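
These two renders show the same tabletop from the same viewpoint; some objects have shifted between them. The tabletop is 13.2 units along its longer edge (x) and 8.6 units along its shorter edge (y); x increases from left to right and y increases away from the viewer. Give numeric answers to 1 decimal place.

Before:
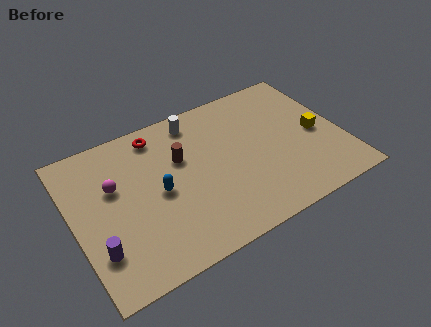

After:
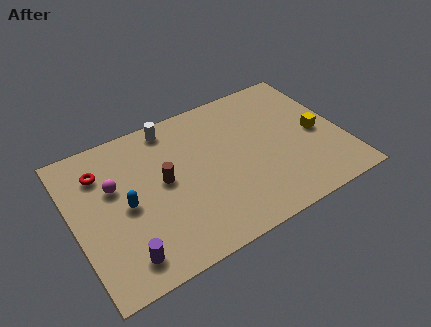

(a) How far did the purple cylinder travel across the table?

1.4

The purple cylinder was near (0.9, 2.3) before and (2.0, 1.4) after, so it travelled √(1.1² + 0.9²) ≈ 1.4 units.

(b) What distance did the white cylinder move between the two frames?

1.2

The white cylinder was near (6.4, 7.4) before and (5.2, 7.6) after, so it travelled √(1.2² + 0.2²) ≈ 1.2 units.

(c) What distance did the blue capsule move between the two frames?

1.6

From (4.1, 4.1) to (2.5, 4.1), the blue capsule covered √(1.6² + 0.0²) ≈ 1.6 units.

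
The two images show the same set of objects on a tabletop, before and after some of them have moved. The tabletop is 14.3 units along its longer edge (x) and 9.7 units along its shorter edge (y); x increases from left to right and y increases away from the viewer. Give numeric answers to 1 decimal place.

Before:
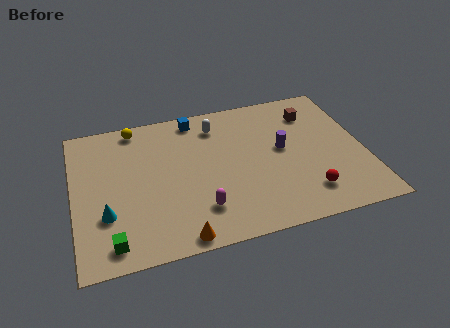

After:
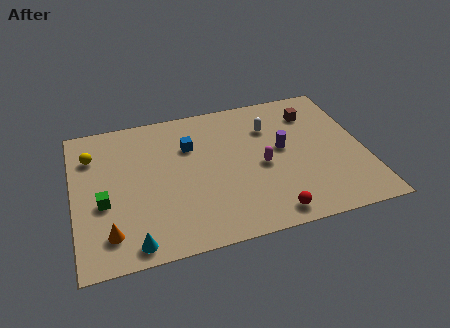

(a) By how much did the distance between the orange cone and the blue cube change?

-1.5

The distance was about 7.9 in the first image and 6.4 in the second, so they moved 1.5 units closer together.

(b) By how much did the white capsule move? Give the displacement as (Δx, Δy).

(2.6, -0.8)

The white capsule was at about (7.2, 7.8) and moved to about (9.8, 7.0).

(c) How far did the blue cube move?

1.9

The blue cube moved from about (6.2, 8.6) to (5.8, 6.7), a distance of √(0.4² + 1.9²) ≈ 1.9.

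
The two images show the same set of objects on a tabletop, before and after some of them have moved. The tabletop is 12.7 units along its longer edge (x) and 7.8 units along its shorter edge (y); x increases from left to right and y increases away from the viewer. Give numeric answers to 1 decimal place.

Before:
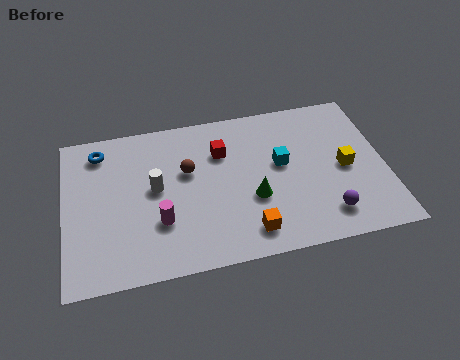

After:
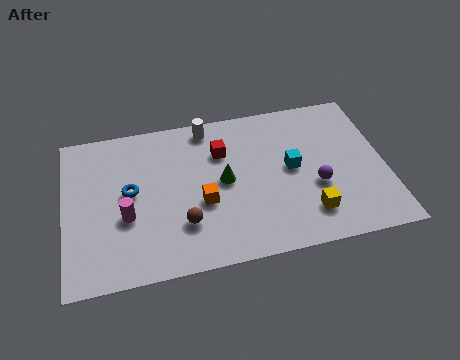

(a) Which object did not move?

the red cube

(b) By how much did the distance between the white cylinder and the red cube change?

-1.5

They were about 3.0 units apart before and 1.5 after — 1.5 units closer together.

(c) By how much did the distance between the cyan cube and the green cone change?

+0.8

The distance was about 1.9 in the first image and 2.7 in the second, so they moved 0.8 units further apart.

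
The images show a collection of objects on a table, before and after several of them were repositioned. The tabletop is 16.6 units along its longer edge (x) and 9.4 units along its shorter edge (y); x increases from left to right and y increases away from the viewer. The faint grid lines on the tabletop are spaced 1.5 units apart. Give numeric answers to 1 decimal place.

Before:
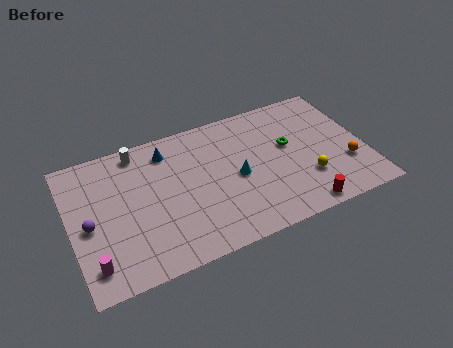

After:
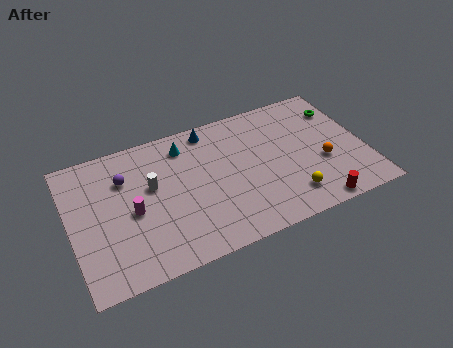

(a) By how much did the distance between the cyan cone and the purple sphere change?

-4.7

They were about 8.3 units apart before and 3.6 after — 4.7 units closer together.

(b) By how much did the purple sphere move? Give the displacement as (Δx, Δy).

(2.2, 2.4)

From the two frames, the purple sphere sits at roughly (1.0, 4.3) before and (3.2, 6.7) after.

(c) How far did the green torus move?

3.6

The green torus was near (12.4, 5.5) before and (15.6, 7.1) after, so it travelled √(3.2² + 1.6²) ≈ 3.6 units.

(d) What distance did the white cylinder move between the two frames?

2.7

From (4.1, 8.3) to (4.6, 5.6), the white cylinder covered √(0.5² + 2.7²) ≈ 2.7 units.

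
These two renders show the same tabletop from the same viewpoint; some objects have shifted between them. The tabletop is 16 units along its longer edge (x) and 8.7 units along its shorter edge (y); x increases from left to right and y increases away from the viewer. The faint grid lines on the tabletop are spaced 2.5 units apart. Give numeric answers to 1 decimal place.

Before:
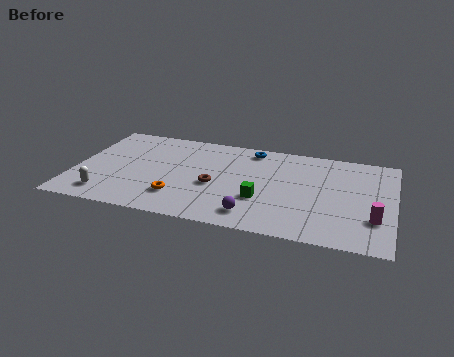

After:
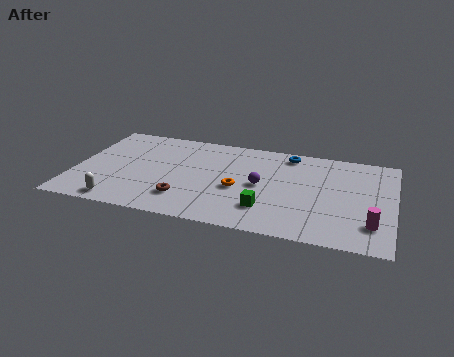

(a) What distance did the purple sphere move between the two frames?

2.8

The purple sphere was near (9.2, 1.5) before and (9.4, 4.3) after, so it travelled √(0.2² + 2.8²) ≈ 2.8 units.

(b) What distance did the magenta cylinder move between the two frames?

0.5

The magenta cylinder moved from about (15.1, 2.6) to (15.0, 2.1), a distance of √(0.1² + 0.5²) ≈ 0.5.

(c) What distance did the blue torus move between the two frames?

1.9

The blue torus moved from about (8.7, 7.6) to (10.6, 7.6), a distance of √(1.9² + 0.0²) ≈ 1.9.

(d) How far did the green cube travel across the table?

0.9

The green cube was near (9.5, 3.0) before and (9.8, 2.2) after, so it travelled √(0.3² + 0.8²) ≈ 0.9 units.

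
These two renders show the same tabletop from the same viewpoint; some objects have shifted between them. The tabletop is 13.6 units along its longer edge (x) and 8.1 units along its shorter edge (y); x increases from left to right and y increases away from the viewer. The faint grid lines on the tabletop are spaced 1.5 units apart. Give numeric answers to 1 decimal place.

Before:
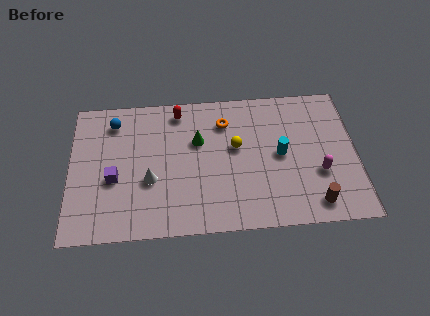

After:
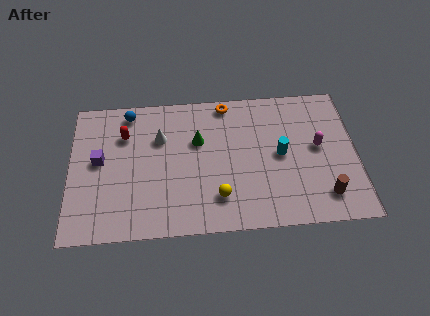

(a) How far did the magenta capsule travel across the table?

1.5

The magenta capsule moved from about (11.8, 2.9) to (11.8, 4.4), a distance of √(0.0² + 1.5²) ≈ 1.5.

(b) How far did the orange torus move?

1.1

From (7.4, 6.2) to (7.5, 7.3), the orange torus covered √(0.1² + 1.1²) ≈ 1.1 units.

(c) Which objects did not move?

the cyan cylinder and the green cone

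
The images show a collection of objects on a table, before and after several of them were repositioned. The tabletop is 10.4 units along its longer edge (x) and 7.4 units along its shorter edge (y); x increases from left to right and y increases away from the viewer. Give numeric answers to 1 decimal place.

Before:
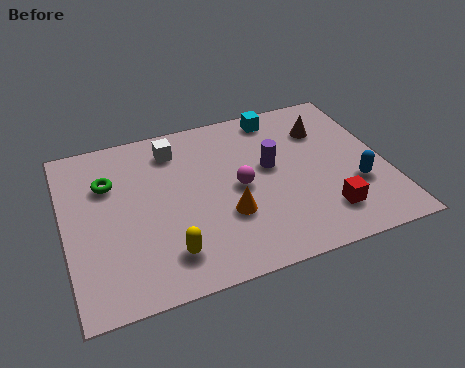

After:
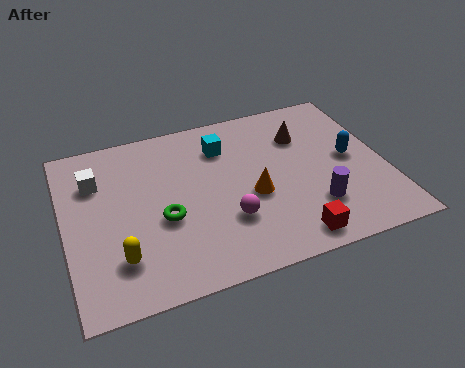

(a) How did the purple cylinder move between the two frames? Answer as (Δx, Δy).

(1.2, -2.2)

The purple cylinder was at about (6.7, 4.2) and moved to about (7.9, 2.0).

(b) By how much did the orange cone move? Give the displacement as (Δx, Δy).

(0.9, 0.6)

From the two frames, the orange cone sits at roughly (5.1, 2.5) before and (6.0, 3.1) after.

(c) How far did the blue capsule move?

1.3

The blue capsule was near (9.3, 2.5) before and (9.3, 3.8) after, so it travelled √(0.0² + 1.3²) ≈ 1.3 units.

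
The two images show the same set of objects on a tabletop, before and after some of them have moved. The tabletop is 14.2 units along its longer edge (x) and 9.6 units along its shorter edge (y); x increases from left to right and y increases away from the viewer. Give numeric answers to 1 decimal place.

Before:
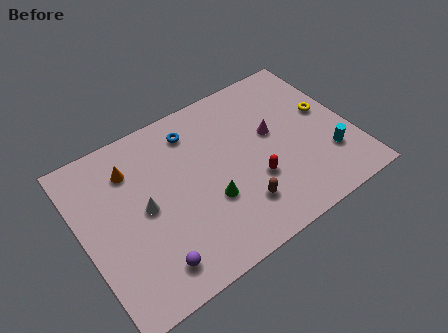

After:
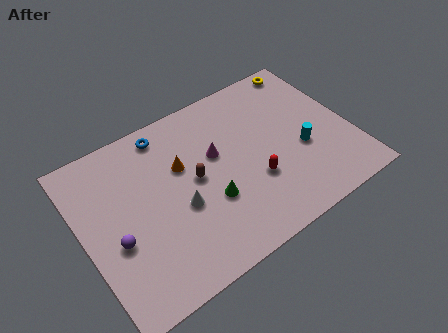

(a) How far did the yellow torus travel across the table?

3.3

From (13.1, 5.4) to (12.8, 8.7), the yellow torus covered √(0.3² + 3.3²) ≈ 3.3 units.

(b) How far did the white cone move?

1.9

From (3.2, 4.8) to (4.9, 3.9), the white cone covered √(1.7² + 0.9²) ≈ 1.9 units.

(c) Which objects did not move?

the red capsule and the green cone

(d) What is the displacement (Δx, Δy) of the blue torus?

(-1.4, 0.6)

From the two frames, the blue torus sits at roughly (6.3, 7.8) before and (4.9, 8.4) after.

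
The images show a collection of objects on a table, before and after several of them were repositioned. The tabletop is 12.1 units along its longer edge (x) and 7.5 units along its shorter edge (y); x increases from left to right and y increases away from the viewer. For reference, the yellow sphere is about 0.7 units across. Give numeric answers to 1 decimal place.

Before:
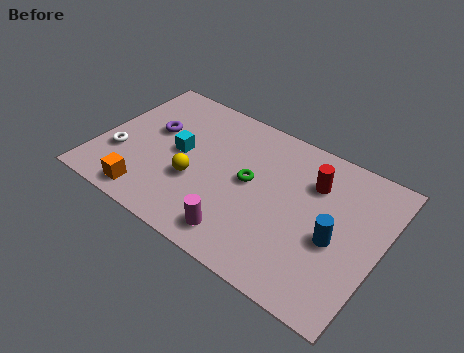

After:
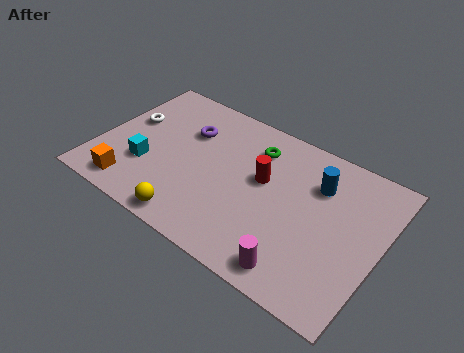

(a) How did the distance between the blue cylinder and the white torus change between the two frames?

-1.1

Before: roughly 9.3 units apart; after: 8.2. That's 1.1 units closer together.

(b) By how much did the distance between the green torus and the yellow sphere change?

+2.8

The distance was about 2.5 in the first image and 5.3 in the second, so they moved 2.8 units further apart.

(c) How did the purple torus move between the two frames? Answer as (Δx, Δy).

(1.4, 0.7)

The purple torus was at about (2.1, 4.5) and moved to about (3.5, 5.2).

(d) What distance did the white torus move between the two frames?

2.0

From (1.0, 2.5) to (1.0, 4.5), the white torus covered √(0.0² + 2.0²) ≈ 2.0 units.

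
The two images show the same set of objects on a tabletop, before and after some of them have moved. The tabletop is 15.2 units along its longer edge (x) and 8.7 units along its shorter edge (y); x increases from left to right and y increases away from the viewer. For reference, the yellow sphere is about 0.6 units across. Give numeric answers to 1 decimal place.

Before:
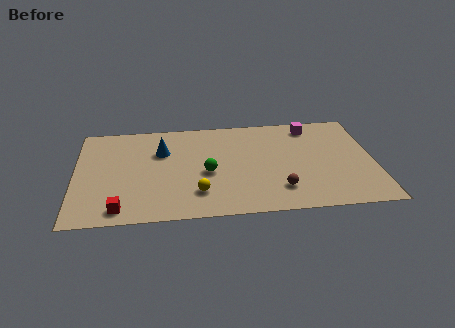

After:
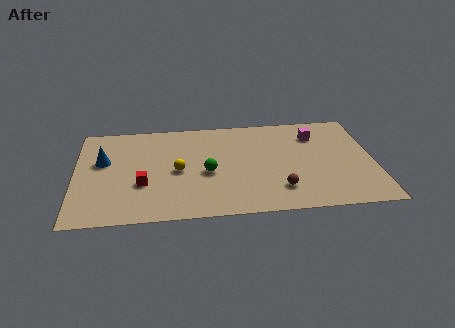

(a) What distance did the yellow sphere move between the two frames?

2.2

The yellow sphere moved from about (6.2, 2.1) to (5.2, 4.1), a distance of √(1.0² + 2.0²) ≈ 2.2.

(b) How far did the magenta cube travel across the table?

0.8

The magenta cube was near (12.1, 7.4) before and (12.3, 6.6) after, so it travelled √(0.2² + 0.8²) ≈ 0.8 units.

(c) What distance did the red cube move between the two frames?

2.3

The red cube was near (2.3, 1.1) before and (3.4, 3.1) after, so it travelled √(1.1² + 2.0²) ≈ 2.3 units.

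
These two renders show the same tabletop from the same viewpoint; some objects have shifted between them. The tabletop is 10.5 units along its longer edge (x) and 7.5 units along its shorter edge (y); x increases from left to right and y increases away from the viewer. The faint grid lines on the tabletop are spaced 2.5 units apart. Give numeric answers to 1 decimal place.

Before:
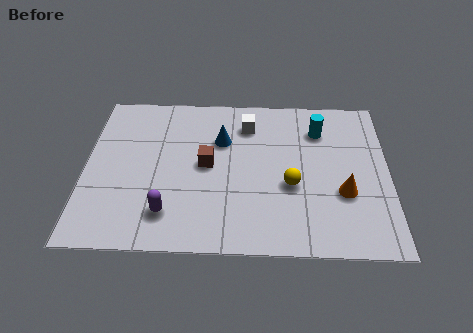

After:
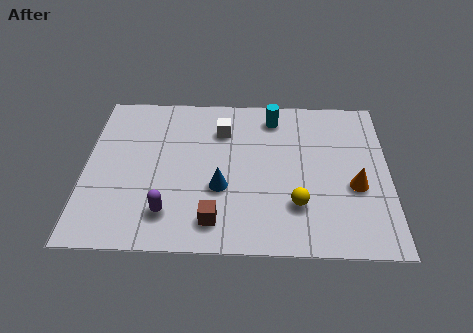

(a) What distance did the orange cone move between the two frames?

0.5

The orange cone was near (8.9, 2.7) before and (9.3, 3.0) after, so it travelled √(0.4² + 0.3²) ≈ 0.5 units.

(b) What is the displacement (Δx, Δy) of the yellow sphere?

(0.2, -0.9)

The yellow sphere started near (7.1, 3.0) and ended near (7.3, 2.1).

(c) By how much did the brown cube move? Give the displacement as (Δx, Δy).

(0.3, -2.6)

From the two frames, the brown cube sits at roughly (4.2, 3.9) before and (4.5, 1.3) after.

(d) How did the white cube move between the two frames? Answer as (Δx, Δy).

(-0.9, -0.3)

The white cube started near (5.6, 5.9) and ended near (4.7, 5.6).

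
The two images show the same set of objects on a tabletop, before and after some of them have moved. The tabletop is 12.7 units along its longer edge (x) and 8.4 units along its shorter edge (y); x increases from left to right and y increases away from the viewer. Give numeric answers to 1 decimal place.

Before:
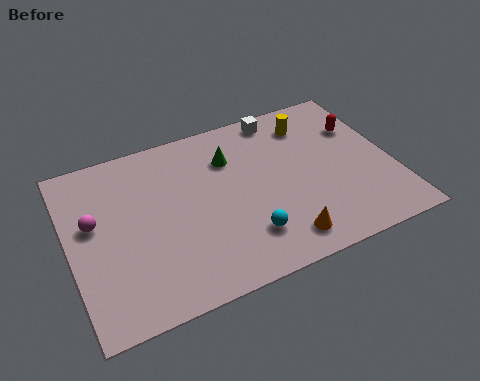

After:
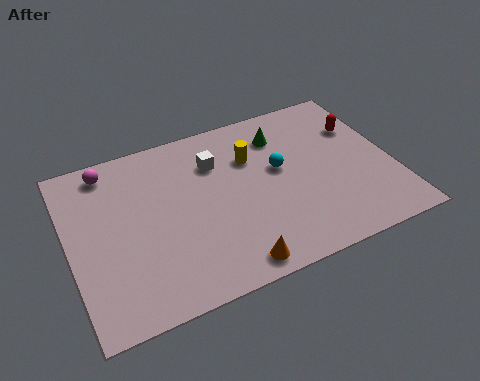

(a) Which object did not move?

the red capsule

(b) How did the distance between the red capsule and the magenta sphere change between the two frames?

-0.7

Before: roughly 10.7 units apart; after: 10.0. That's 0.7 units closer together.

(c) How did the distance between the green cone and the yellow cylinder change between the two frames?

-1.9

The distance was about 3.4 in the first image and 1.5 in the second, so they moved 1.9 units closer together.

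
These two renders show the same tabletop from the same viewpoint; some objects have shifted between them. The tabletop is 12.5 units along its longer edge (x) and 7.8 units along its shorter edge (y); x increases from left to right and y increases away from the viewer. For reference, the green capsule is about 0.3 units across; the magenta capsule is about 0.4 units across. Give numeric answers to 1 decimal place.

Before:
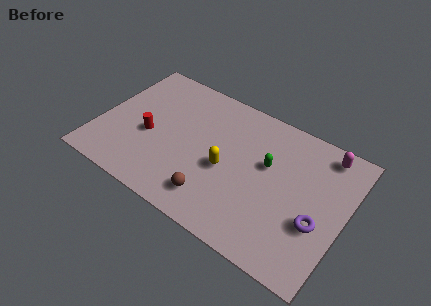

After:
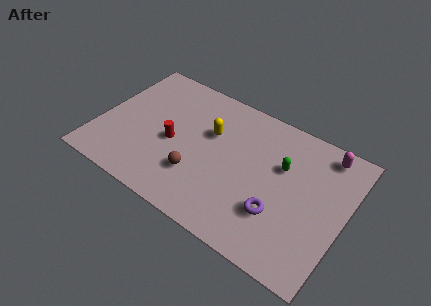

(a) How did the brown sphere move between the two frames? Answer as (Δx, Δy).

(-1.0, 0.8)

From the two frames, the brown sphere sits at roughly (6.3, 1.5) before and (5.3, 2.3) after.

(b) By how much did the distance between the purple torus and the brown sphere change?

-1.1

They were about 5.2 units apart before and 4.1 after — 1.1 units closer together.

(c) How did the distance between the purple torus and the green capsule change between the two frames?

-0.7

Before: roughly 3.3 units apart; after: 2.6. That's 0.7 units closer together.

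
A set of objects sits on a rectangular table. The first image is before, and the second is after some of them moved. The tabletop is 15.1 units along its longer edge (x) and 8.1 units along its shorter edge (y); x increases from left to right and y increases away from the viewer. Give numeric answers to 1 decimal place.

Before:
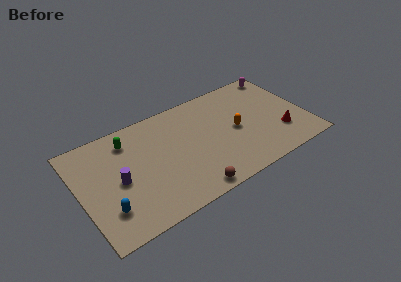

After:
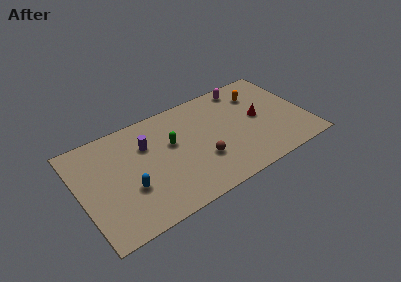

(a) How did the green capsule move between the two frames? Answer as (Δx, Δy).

(2.7, -1.6)

From the two frames, the green capsule sits at roughly (3.5, 6.5) before and (6.2, 4.9) after.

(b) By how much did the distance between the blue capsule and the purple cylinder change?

+1.1

The distance was about 2.0 in the first image and 3.1 in the second, so they moved 1.1 units further apart.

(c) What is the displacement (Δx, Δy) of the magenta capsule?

(-2.6, -0.1)

The magenta capsule was at about (14.1, 7.2) and moved to about (11.5, 7.1).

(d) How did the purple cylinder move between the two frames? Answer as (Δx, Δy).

(2.1, 1.8)

The purple cylinder started near (2.5, 3.8) and ended near (4.6, 5.6).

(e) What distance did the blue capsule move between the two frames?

1.8

The blue capsule was near (1.5, 2.1) before and (3.1, 2.9) after, so it travelled √(1.6² + 0.8²) ≈ 1.8 units.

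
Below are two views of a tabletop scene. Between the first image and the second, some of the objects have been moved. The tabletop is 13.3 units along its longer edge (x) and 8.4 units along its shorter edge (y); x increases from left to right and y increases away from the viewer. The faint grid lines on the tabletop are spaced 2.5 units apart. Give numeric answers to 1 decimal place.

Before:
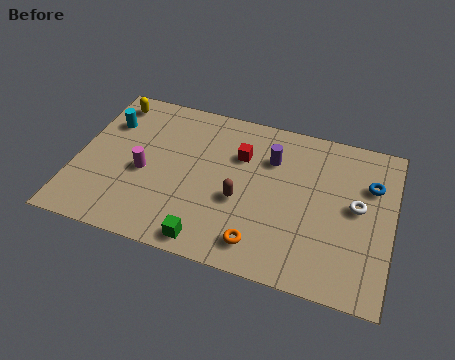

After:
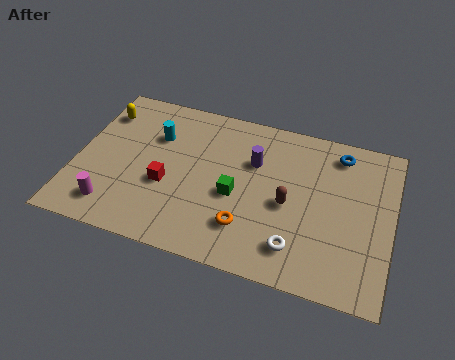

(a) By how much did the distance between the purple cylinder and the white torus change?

+0.4

Before: roughly 4.0 units apart; after: 4.4. That's 0.4 units further apart.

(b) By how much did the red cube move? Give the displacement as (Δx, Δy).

(-2.9, -2.5)

The red cube started near (6.8, 5.8) and ended near (3.9, 3.3).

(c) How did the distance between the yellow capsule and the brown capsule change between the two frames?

+1.6

They were about 7.0 units apart before and 8.6 after — 1.6 units further apart.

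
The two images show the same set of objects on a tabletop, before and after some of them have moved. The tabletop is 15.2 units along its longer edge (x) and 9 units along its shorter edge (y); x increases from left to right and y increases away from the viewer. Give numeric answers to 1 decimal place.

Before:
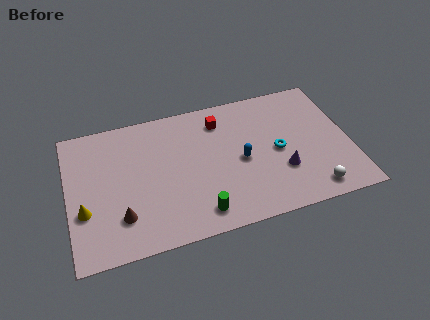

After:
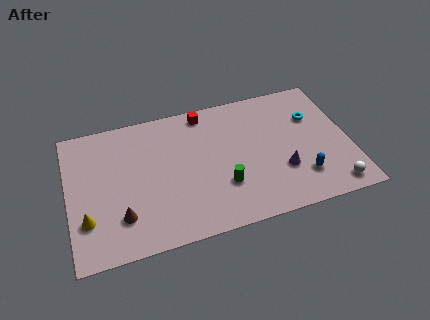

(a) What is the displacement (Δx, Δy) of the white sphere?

(1.1, -0.1)

From the two frames, the white sphere sits at roughly (12.9, 1.2) before and (14.0, 1.1) after.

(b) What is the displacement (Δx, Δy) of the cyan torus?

(2.1, 1.8)

From the two frames, the cyan torus sits at roughly (11.3, 4.3) before and (13.4, 6.1) after.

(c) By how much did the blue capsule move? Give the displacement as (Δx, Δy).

(3.1, -2.0)

From the two frames, the blue capsule sits at roughly (9.3, 4.2) before and (12.4, 2.2) after.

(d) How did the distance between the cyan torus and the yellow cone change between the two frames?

+2.4

Before: roughly 10.6 units apart; after: 13.0. That's 2.4 units further apart.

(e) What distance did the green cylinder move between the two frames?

2.0

The green cylinder moved from about (6.8, 1.4) to (8.2, 2.8), a distance of √(1.4² + 1.4²) ≈ 2.0.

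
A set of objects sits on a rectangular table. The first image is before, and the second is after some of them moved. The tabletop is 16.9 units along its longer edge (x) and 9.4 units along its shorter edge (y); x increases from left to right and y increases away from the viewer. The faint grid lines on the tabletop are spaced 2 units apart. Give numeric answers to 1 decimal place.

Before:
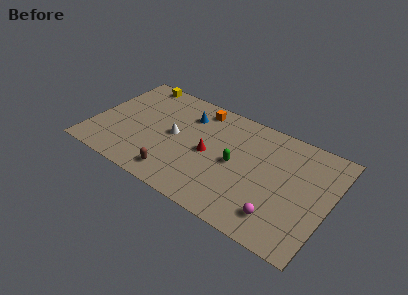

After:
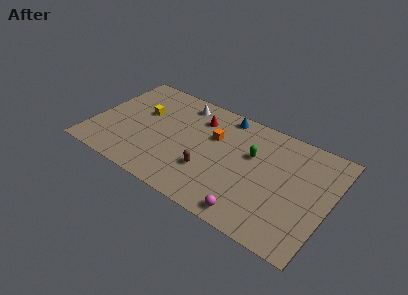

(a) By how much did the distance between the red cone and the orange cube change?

-2.1

They were about 3.8 units apart before and 1.7 after — 2.1 units closer together.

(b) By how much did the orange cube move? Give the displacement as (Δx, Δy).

(1.4, -2.0)

The orange cube started near (7.1, 8.1) and ended near (8.5, 6.1).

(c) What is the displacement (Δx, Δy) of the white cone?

(0.0, 3.2)

From the two frames, the white cone sits at roughly (5.8, 4.8) before and (5.8, 8.0) after.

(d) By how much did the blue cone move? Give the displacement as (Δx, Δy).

(2.5, 1.3)

From the two frames, the blue cone sits at roughly (6.4, 7.1) before and (8.9, 8.4) after.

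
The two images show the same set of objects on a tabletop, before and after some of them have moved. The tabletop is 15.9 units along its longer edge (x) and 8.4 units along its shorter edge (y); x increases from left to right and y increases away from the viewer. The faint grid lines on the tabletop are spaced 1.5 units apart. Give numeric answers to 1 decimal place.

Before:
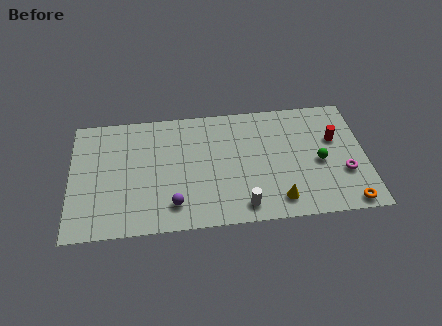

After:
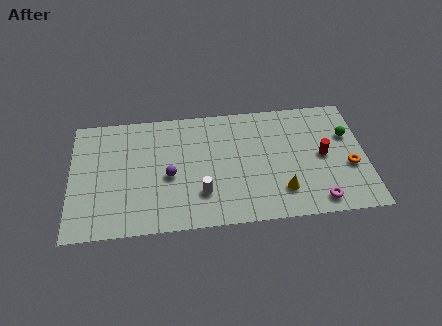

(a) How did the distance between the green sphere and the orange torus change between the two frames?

-1.1

They were about 3.3 units apart before and 2.2 after — 1.1 units closer together.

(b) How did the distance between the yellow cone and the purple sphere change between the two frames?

+0.6

Before: roughly 5.6 units apart; after: 6.2. That's 0.6 units further apart.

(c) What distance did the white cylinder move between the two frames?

2.5

From (9.2, 1.2) to (7.0, 2.3), the white cylinder covered √(2.2² + 1.1²) ≈ 2.5 units.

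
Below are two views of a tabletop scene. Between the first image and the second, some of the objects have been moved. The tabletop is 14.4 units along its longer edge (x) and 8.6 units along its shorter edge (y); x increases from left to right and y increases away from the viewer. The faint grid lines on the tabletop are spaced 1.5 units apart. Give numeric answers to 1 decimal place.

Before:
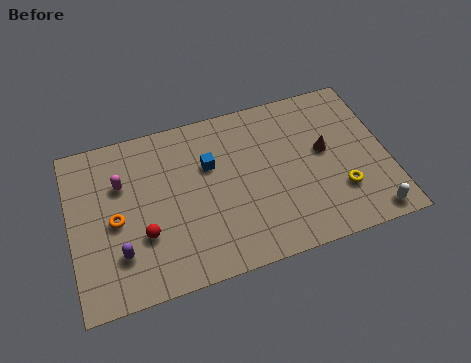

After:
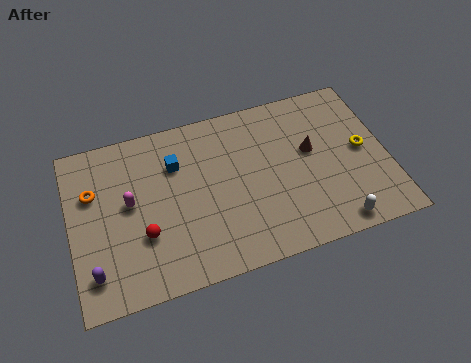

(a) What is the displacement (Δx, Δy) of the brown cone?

(-0.6, 0.2)

The brown cone started near (11.6, 4.8) and ended near (11.0, 5.0).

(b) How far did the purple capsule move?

1.3

The purple capsule moved from about (2.1, 2.3) to (0.9, 1.7), a distance of √(1.2² + 0.6²) ≈ 1.3.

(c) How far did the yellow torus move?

2.2

The yellow torus was near (12.1, 2.5) before and (13.3, 4.4) after, so it travelled √(1.2² + 1.9²) ≈ 2.2 units.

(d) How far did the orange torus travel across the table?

1.9

The orange torus moved from about (2.0, 4.0) to (1.1, 5.7), a distance of √(0.9² + 1.7²) ≈ 1.9.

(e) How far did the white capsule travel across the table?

1.6

The white capsule moved from about (13.3, 0.9) to (11.7, 0.9), a distance of √(1.6² + 0.0²) ≈ 1.6.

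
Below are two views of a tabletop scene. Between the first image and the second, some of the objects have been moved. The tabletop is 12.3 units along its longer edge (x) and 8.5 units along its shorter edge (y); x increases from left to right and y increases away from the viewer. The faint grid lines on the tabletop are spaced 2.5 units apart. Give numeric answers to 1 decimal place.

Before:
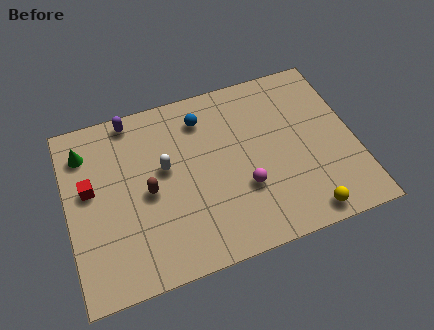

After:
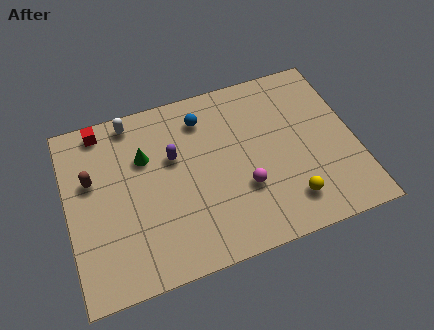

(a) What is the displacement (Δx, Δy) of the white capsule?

(-1.2, 2.7)

The white capsule was at about (4.2, 4.9) and moved to about (3.0, 7.6).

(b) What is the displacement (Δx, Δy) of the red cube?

(0.7, 2.7)

From the two frames, the red cube sits at roughly (1.0, 4.9) before and (1.7, 7.6) after.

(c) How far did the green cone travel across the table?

2.7

From (0.9, 6.7) to (3.4, 5.7), the green cone covered √(2.5² + 1.0²) ≈ 2.7 units.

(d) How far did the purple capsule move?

2.9

From (3.0, 7.7) to (4.6, 5.3), the purple capsule covered √(1.6² + 2.4²) ≈ 2.9 units.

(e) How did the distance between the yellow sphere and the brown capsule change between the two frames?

+1.8

Before: roughly 7.1 units apart; after: 8.9. That's 1.8 units further apart.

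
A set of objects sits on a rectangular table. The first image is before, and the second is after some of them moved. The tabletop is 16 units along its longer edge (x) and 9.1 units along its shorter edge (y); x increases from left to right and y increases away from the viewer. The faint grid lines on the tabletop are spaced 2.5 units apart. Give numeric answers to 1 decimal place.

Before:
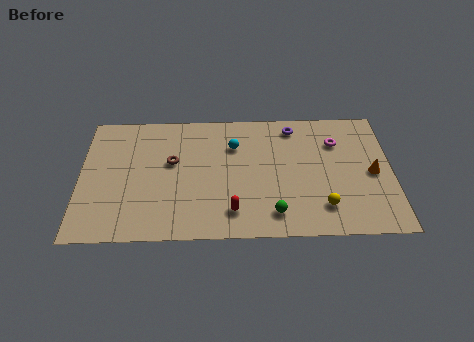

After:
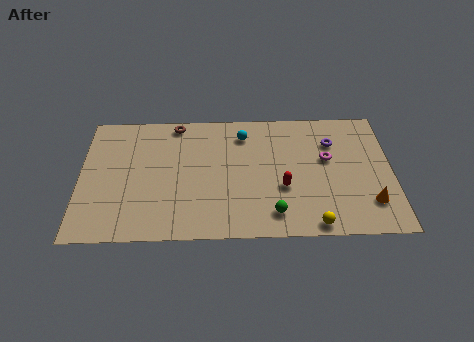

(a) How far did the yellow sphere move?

1.3

From (12.4, 2.0) to (11.9, 0.8), the yellow sphere covered √(0.5² + 1.2²) ≈ 1.3 units.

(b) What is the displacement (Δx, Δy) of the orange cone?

(-0.2, -2.1)

The orange cone started near (15.0, 4.3) and ended near (14.8, 2.2).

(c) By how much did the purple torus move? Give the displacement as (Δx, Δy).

(2.0, -1.2)

The purple torus started near (11.0, 7.8) and ended near (13.0, 6.6).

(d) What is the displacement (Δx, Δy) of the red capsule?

(2.6, 1.6)

The red capsule was at about (7.8, 1.8) and moved to about (10.4, 3.4).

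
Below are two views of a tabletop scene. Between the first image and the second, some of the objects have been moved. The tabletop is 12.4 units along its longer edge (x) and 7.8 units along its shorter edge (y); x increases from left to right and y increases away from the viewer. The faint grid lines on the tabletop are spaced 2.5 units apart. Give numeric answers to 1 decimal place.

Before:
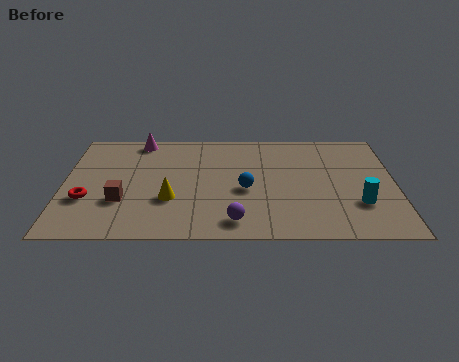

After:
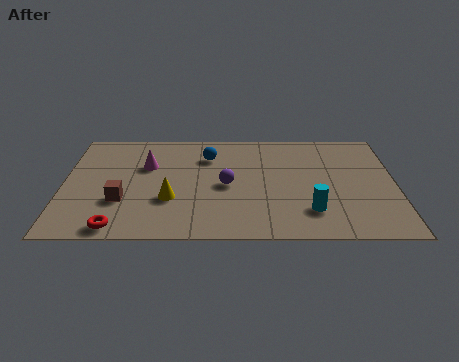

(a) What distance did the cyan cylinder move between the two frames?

1.9

The cyan cylinder moved from about (11.0, 2.4) to (9.2, 1.9), a distance of √(1.8² + 0.5²) ≈ 1.9.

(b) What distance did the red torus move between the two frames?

2.2

The red torus was near (0.9, 2.7) before and (2.1, 0.8) after, so it travelled √(1.2² + 1.9²) ≈ 2.2 units.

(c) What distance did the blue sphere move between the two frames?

2.8

The blue sphere was near (6.8, 3.4) before and (5.4, 5.8) after, so it travelled √(1.4² + 2.4²) ≈ 2.8 units.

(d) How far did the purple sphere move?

2.5

From (6.4, 1.2) to (6.1, 3.7), the purple sphere covered √(0.3² + 2.5²) ≈ 2.5 units.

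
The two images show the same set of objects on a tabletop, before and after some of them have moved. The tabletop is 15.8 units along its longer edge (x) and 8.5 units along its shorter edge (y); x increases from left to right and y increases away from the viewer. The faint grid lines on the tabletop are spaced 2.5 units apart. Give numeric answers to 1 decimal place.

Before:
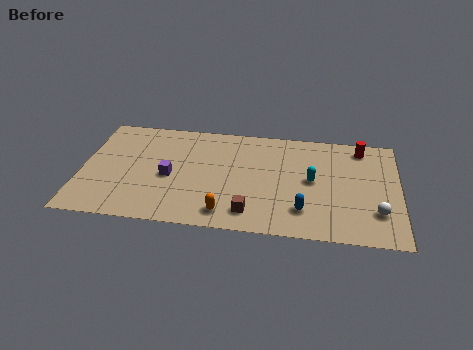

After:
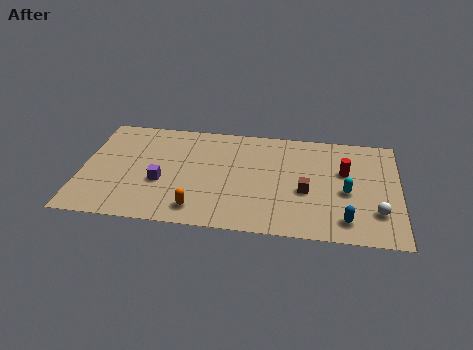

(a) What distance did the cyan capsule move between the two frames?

1.8

The cyan capsule was near (11.5, 4.4) before and (13.2, 3.7) after, so it travelled √(1.7² + 0.7²) ≈ 1.8 units.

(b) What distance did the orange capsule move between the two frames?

1.4

From (7.3, 1.3) to (5.9, 1.4), the orange capsule covered √(1.4² + 0.1²) ≈ 1.4 units.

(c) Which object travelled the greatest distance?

the brown cube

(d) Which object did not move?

the white sphere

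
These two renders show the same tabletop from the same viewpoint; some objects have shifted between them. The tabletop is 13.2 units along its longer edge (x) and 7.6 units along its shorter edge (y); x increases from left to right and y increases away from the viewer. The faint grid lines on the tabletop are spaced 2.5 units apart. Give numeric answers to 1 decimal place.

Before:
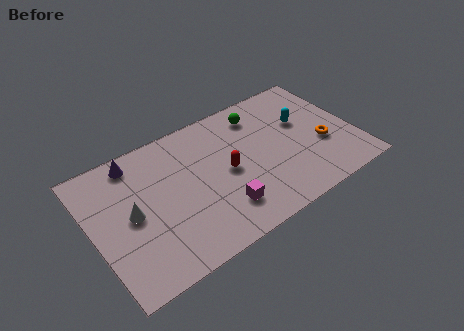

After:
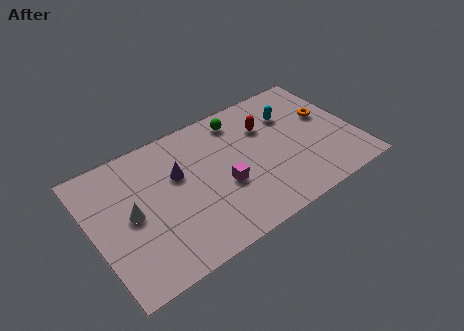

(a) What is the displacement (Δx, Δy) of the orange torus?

(0.5, 1.6)

From the two frames, the orange torus sits at roughly (11.5, 2.9) before and (12.0, 4.5) after.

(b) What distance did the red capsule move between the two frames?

2.8

The red capsule moved from about (6.7, 3.7) to (9.0, 5.3), a distance of √(2.3² + 1.6²) ≈ 2.8.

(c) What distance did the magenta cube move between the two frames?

1.2

The magenta cube moved from about (6.1, 1.8) to (6.4, 3.0), a distance of √(0.3² + 1.2²) ≈ 1.2.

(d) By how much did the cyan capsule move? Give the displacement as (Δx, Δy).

(-0.5, 0.7)

The cyan capsule was at about (10.8, 4.7) and moved to about (10.3, 5.4).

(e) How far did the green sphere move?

1.0

From (8.8, 6.2) to (7.8, 6.4), the green sphere covered √(1.0² + 0.2²) ≈ 1.0 units.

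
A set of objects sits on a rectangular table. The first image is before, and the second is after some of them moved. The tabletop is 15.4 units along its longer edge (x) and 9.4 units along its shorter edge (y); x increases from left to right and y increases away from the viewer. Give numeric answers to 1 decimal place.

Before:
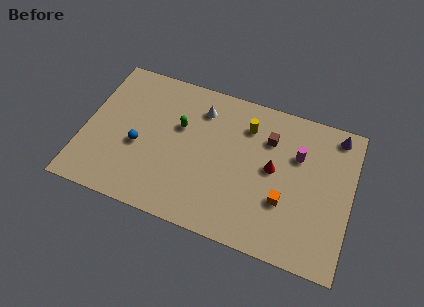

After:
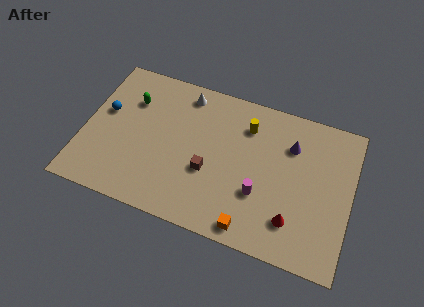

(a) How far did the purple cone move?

2.9

The purple cone moved from about (14.3, 8.3) to (11.8, 6.8), a distance of √(2.5² + 1.5²) ≈ 2.9.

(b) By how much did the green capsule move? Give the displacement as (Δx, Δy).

(-2.9, 0.8)

From the two frames, the green capsule sits at roughly (5.4, 5.9) before and (2.5, 6.7) after.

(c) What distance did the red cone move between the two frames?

3.1

From (10.9, 5.0) to (12.3, 2.2), the red cone covered √(1.4² + 2.8²) ≈ 3.1 units.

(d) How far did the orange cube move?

2.8

The orange cube moved from about (11.7, 3.2) to (10.0, 1.0), a distance of √(1.7² + 2.2²) ≈ 2.8.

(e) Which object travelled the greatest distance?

the brown cube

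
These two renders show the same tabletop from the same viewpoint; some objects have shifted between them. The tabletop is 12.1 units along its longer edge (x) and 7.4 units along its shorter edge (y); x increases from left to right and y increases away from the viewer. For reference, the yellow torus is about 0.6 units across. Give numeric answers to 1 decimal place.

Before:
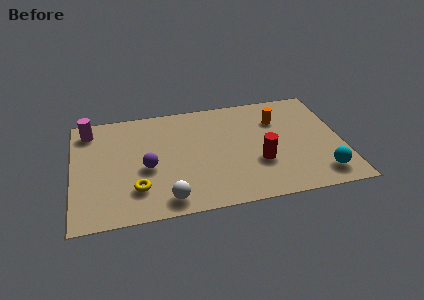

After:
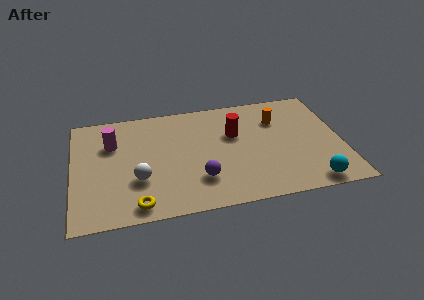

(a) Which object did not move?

the orange cylinder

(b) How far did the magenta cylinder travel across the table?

1.5

The magenta cylinder moved from about (0.8, 6.2) to (1.8, 5.1), a distance of √(1.0² + 1.1²) ≈ 1.5.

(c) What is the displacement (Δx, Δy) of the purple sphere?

(2.3, -1.2)

The purple sphere started near (3.3, 3.2) and ended near (5.6, 2.0).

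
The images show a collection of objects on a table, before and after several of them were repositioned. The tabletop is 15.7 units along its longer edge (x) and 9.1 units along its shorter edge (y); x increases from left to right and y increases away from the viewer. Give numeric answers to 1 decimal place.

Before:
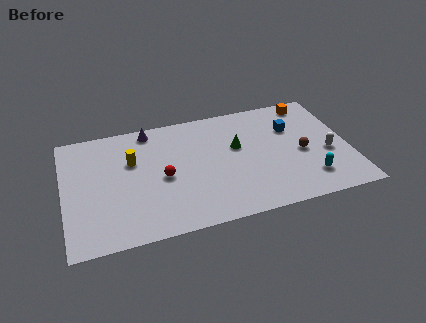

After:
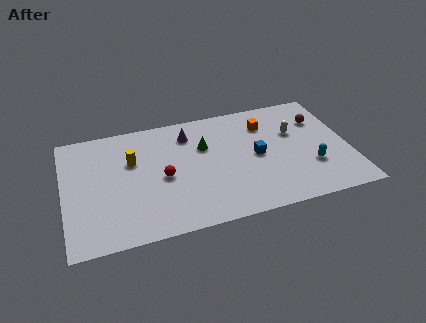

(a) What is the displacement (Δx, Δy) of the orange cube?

(-2.6, -1.1)

The orange cube started near (13.9, 8.0) and ended near (11.3, 6.9).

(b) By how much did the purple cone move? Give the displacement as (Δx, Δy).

(2.1, -0.9)

The purple cone was at about (4.9, 8.1) and moved to about (7.0, 7.2).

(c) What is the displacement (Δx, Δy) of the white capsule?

(-1.7, 2.1)

The white capsule started near (14.5, 3.7) and ended near (12.8, 5.8).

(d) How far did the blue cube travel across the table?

2.7

From (12.7, 6.2) to (10.6, 4.5), the blue cube covered √(2.1² + 1.7²) ≈ 2.7 units.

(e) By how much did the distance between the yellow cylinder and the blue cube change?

-2.0

They were about 8.9 units apart before and 6.9 after — 2.0 units closer together.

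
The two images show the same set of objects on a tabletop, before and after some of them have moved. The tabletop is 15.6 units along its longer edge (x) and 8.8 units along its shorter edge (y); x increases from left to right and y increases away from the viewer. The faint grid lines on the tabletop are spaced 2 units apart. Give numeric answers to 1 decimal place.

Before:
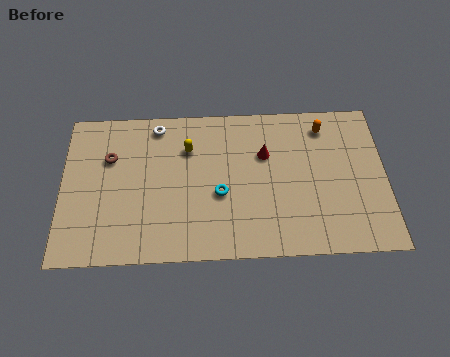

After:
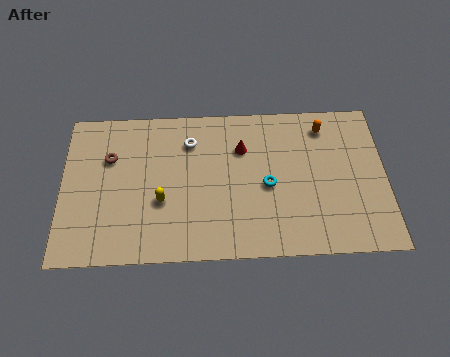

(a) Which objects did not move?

the orange capsule and the brown torus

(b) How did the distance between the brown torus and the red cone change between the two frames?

-1.1

Before: roughly 7.5 units apart; after: 6.4. That's 1.1 units closer together.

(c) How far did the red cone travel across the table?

1.2

From (9.8, 5.8) to (8.7, 6.2), the red cone covered √(1.1² + 0.4²) ≈ 1.2 units.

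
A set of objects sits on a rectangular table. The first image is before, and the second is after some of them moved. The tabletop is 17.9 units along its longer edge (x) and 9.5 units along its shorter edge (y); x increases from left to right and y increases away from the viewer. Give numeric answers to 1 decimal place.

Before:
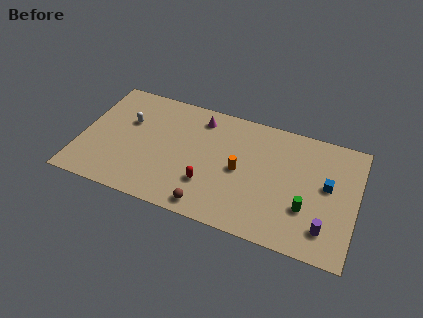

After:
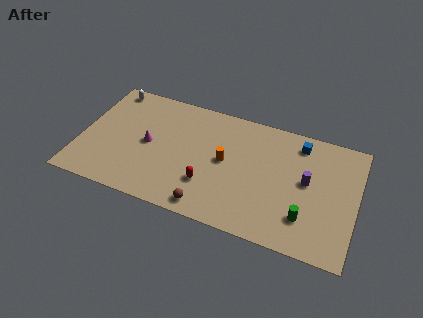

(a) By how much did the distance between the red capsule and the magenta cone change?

-0.7

The distance was about 5.2 in the first image and 4.5 in the second, so they moved 0.7 units closer together.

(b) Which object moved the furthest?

the magenta cone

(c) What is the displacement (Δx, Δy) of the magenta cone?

(-3.1, -3.2)

The magenta cone was at about (7.5, 7.9) and moved to about (4.4, 4.7).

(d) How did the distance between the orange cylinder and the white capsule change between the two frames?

+1.1

They were about 7.6 units apart before and 8.7 after — 1.1 units further apart.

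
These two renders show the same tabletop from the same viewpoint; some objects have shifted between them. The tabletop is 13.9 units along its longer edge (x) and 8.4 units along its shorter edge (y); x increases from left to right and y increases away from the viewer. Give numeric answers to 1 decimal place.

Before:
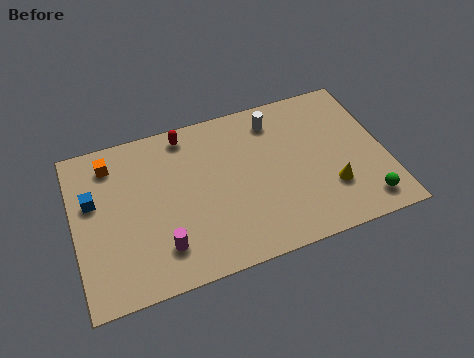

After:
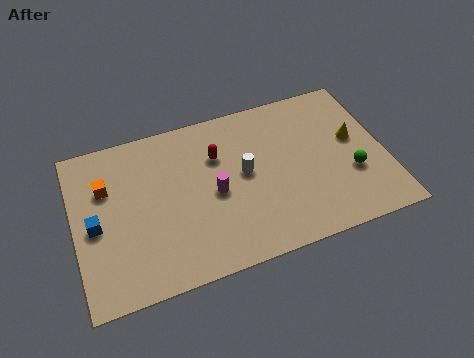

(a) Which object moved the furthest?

the magenta cylinder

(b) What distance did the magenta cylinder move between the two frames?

3.2

From (3.7, 1.9) to (6.2, 3.9), the magenta cylinder covered √(2.5² + 2.0²) ≈ 3.2 units.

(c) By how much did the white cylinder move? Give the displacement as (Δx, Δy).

(-1.6, -2.4)

The white cylinder started near (9.2, 6.9) and ended near (7.6, 4.5).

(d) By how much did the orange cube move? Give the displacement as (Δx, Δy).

(-0.3, -1.2)

The orange cube was at about (1.8, 6.9) and moved to about (1.5, 5.7).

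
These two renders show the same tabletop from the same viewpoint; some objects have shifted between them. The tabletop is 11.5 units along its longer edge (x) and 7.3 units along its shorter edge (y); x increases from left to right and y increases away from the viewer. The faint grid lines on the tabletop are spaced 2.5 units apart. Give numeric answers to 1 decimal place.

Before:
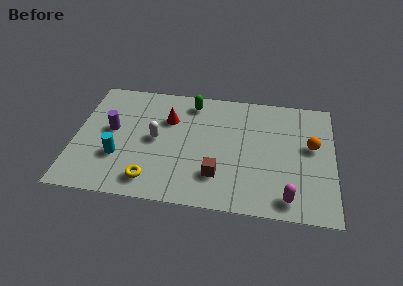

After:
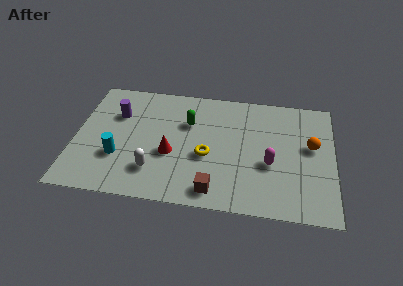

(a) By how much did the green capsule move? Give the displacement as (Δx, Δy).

(-0.1, -1.3)

The green capsule started near (5.1, 6.2) and ended near (5.0, 4.9).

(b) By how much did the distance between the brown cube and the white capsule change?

-0.5

They were about 3.3 units apart before and 2.8 after — 0.5 units closer together.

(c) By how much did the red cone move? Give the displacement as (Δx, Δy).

(0.2, -2.1)

From the two frames, the red cone sits at roughly (4.1, 5.0) before and (4.3, 2.9) after.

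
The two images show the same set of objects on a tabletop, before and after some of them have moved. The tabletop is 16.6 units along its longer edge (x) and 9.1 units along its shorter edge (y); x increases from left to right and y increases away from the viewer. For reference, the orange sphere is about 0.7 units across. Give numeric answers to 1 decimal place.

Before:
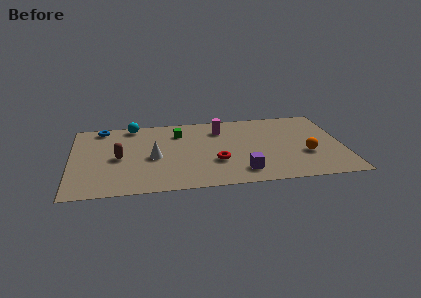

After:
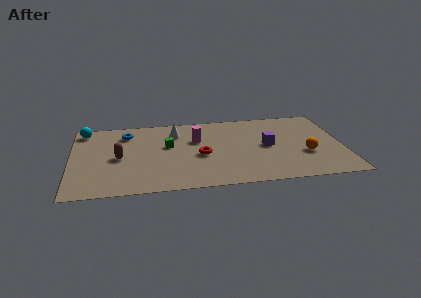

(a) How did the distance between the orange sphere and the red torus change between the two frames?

+0.9

They were about 5.5 units apart before and 6.4 after — 0.9 units further apart.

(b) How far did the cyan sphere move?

3.0

From (3.8, 8.2) to (0.8, 7.9), the cyan sphere covered √(3.0² + 0.3²) ≈ 3.0 units.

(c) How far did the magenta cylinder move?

1.9

The magenta cylinder moved from about (9.2, 7.0) to (7.7, 5.9), a distance of √(1.5² + 1.1²) ≈ 1.9.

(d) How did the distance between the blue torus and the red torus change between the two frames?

-3.0

They were about 8.5 units apart before and 5.5 after — 3.0 units closer together.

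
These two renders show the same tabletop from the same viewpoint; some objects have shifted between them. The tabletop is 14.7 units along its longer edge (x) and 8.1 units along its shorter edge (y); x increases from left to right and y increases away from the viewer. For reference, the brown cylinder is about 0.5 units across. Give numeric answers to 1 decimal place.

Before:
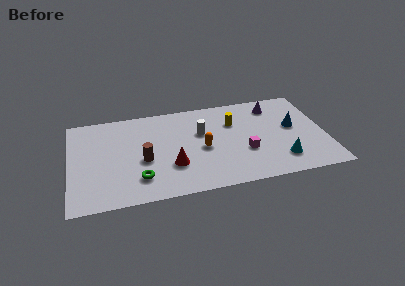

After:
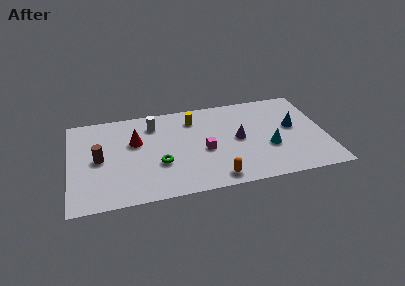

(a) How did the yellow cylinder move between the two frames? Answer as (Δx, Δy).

(-2.3, 0.8)

The yellow cylinder started near (9.5, 5.6) and ended near (7.2, 6.4).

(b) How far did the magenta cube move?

2.4

The magenta cube was near (10.0, 2.9) before and (7.7, 3.5) after, so it travelled √(2.3² + 0.6²) ≈ 2.4 units.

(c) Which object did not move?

the blue cone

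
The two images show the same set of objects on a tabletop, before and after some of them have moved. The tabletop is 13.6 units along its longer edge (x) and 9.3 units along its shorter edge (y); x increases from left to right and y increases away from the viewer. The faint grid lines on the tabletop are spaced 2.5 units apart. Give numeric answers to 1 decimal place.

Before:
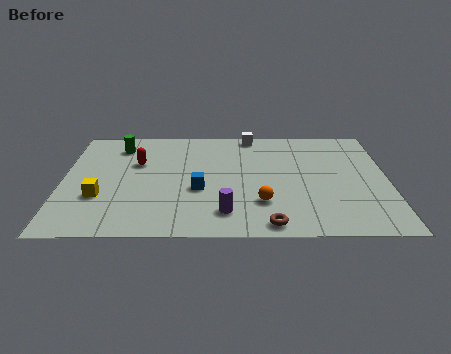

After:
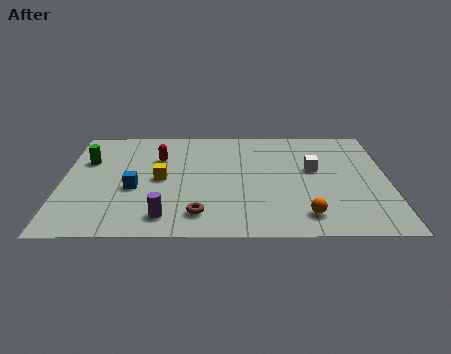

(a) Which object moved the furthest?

the white cube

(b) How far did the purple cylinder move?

2.5

The purple cylinder moved from about (6.8, 1.8) to (4.3, 1.5), a distance of √(2.5² + 0.3²) ≈ 2.5.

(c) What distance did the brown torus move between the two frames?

3.0

The brown torus moved from about (8.6, 0.9) to (5.7, 1.7), a distance of √(2.9² + 0.8²) ≈ 3.0.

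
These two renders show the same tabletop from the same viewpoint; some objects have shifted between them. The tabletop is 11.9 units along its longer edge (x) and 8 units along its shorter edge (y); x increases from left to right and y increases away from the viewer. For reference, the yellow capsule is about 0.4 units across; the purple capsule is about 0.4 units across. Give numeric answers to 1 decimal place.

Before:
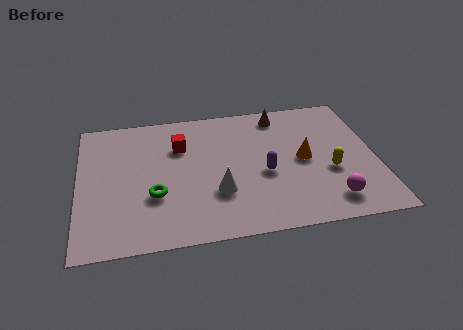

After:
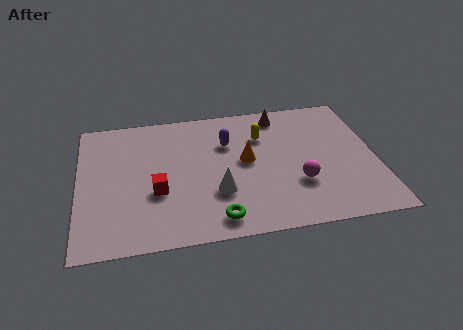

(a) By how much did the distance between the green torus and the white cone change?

-1.0

Before: roughly 2.5 units apart; after: 1.5. That's 1.0 units closer together.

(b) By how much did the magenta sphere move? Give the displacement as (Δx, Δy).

(-1.2, 1.2)

From the two frames, the magenta sphere sits at roughly (9.9, 1.4) before and (8.7, 2.6) after.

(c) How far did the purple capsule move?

2.5

The purple capsule was near (7.4, 3.4) before and (6.0, 5.5) after, so it travelled √(1.4² + 2.1²) ≈ 2.5 units.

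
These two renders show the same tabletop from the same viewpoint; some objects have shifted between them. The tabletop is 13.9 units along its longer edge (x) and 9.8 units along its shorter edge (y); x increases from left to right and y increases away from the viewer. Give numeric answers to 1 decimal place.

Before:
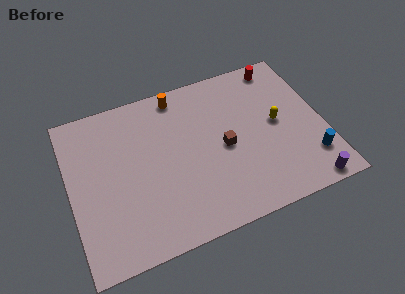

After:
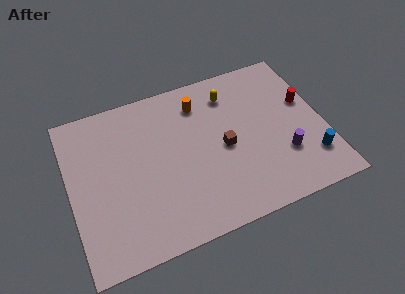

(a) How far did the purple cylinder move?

2.4

The purple cylinder was near (12.5, 0.8) before and (11.5, 3.0) after, so it travelled √(1.0² + 2.2²) ≈ 2.4 units.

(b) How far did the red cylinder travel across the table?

3.0

From (12.0, 8.7) to (13.1, 5.9), the red cylinder covered √(1.1² + 2.8²) ≈ 3.0 units.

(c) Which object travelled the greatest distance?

the yellow capsule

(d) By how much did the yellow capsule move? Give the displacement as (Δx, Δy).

(-2.3, 2.7)

The yellow capsule started near (11.4, 5.1) and ended near (9.1, 7.8).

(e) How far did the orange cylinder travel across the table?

1.4

The orange cylinder was near (6.3, 8.7) before and (7.4, 7.8) after, so it travelled √(1.1² + 0.9²) ≈ 1.4 units.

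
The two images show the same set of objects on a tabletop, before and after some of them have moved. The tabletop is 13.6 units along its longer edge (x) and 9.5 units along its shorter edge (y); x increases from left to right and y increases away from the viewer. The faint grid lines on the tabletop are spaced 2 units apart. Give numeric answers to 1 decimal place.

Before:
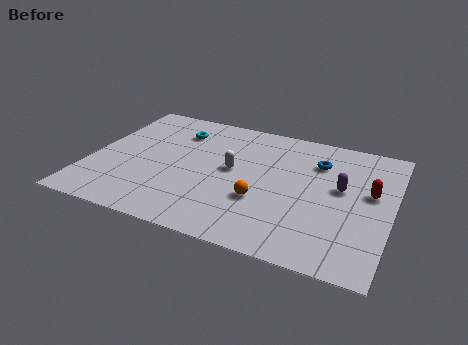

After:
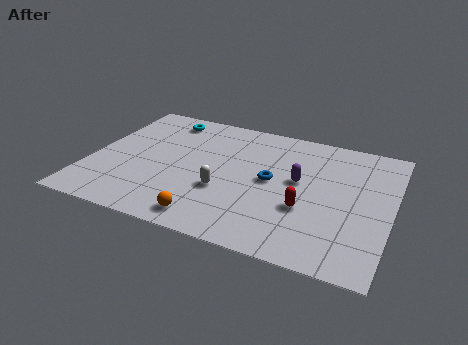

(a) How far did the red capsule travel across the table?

3.4

The red capsule moved from about (12.6, 5.5) to (9.9, 3.4), a distance of √(2.7² + 2.1²) ≈ 3.4.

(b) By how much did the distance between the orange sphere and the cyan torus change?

+1.6

Before: roughly 5.9 units apart; after: 7.5. That's 1.6 units further apart.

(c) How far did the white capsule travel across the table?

1.7

The white capsule moved from about (6.4, 5.1) to (6.2, 3.4), a distance of √(0.2² + 1.7²) ≈ 1.7.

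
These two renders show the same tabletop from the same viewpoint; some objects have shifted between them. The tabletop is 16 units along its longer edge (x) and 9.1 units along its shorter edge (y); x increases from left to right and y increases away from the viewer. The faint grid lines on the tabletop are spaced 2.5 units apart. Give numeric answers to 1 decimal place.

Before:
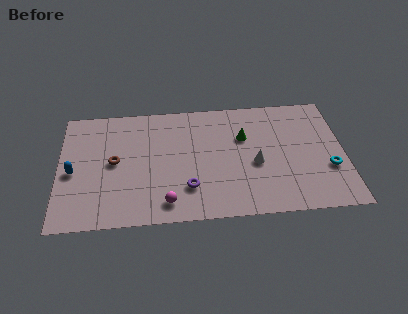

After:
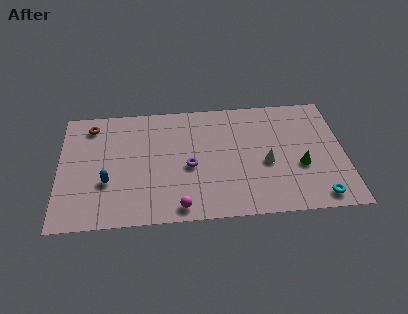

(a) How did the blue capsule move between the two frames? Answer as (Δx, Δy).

(1.9, -0.9)

From the two frames, the blue capsule sits at roughly (0.8, 4.1) before and (2.7, 3.2) after.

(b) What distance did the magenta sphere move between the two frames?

0.8

From (6.0, 1.4) to (6.7, 1.0), the magenta sphere covered √(0.7² + 0.4²) ≈ 0.8 units.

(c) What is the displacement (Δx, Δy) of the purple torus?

(0.1, 1.6)

From the two frames, the purple torus sits at roughly (7.2, 2.4) before and (7.3, 4.0) after.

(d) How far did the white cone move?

0.6

From (11.0, 3.9) to (11.6, 3.9), the white cone covered √(0.6² + 0.0²) ≈ 0.6 units.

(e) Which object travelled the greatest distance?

the green cone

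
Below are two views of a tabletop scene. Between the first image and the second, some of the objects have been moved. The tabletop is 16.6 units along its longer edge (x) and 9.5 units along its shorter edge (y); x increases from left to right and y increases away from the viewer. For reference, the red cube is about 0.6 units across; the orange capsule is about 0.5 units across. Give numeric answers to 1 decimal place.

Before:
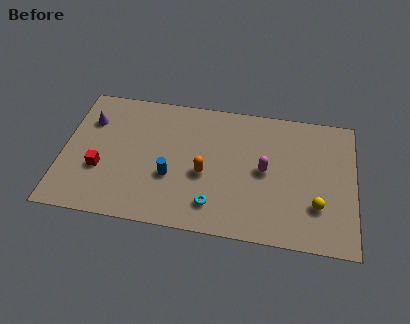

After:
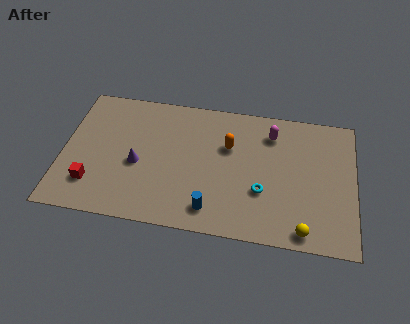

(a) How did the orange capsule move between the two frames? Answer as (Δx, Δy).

(1.3, 2.2)

The orange capsule was at about (8.1, 4.0) and moved to about (9.4, 6.2).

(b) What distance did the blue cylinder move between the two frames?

3.1

The blue cylinder moved from about (6.2, 3.5) to (8.6, 1.6), a distance of √(2.4² + 1.9²) ≈ 3.1.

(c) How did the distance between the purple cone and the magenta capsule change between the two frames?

-2.1

Before: roughly 10.3 units apart; after: 8.2. That's 2.1 units closer together.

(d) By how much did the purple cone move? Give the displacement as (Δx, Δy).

(2.9, -2.7)

From the two frames, the purple cone sits at roughly (1.4, 6.8) before and (4.3, 4.1) after.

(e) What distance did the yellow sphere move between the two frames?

1.9

The yellow sphere moved from about (14.5, 2.8) to (13.8, 1.0), a distance of √(0.7² + 1.8²) ≈ 1.9.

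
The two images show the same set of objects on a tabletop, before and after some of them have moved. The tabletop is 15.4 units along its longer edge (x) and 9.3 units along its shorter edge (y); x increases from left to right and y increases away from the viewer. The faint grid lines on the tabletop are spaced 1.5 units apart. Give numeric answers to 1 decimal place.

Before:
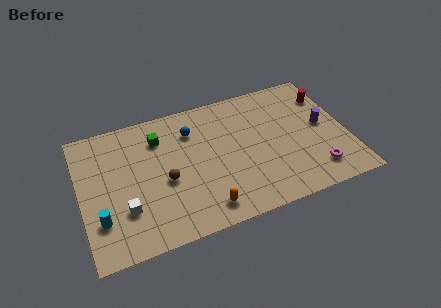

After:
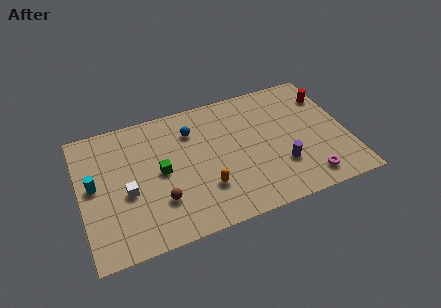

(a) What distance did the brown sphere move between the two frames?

1.4

The brown sphere was near (4.8, 4.0) before and (4.4, 2.7) after, so it travelled √(0.4² + 1.3²) ≈ 1.4 units.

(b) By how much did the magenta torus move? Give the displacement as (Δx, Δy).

(-0.5, -0.4)

The magenta torus started near (13.3, 1.8) and ended near (12.8, 1.4).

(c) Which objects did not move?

the red cylinder and the blue sphere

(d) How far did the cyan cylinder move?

2.4

The cyan cylinder was near (1.0, 2.6) before and (0.8, 5.0) after, so it travelled √(0.2² + 2.4²) ≈ 2.4 units.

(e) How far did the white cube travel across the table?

1.1

From (2.4, 2.8) to (2.6, 3.9), the white cube covered √(0.2² + 1.1²) ≈ 1.1 units.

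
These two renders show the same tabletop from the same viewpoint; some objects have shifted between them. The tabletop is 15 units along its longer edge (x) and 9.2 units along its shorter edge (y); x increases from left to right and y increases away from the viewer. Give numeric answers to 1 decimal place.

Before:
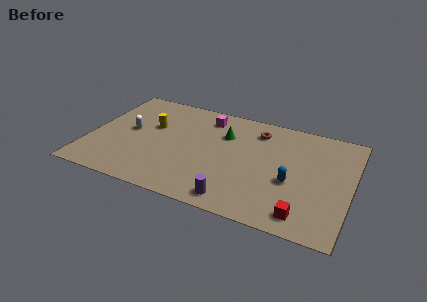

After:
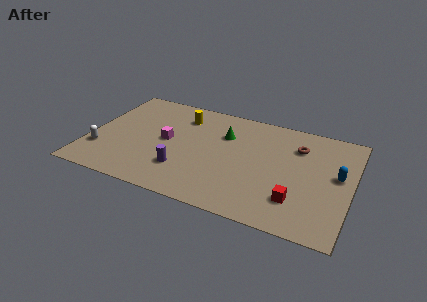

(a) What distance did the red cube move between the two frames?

1.1

From (12.6, 1.3) to (12.1, 2.3), the red cube covered √(0.5² + 1.0²) ≈ 1.1 units.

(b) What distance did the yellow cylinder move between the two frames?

2.2

The yellow cylinder was near (3.4, 5.7) before and (5.0, 7.2) after, so it travelled √(1.6² + 1.5²) ≈ 2.2 units.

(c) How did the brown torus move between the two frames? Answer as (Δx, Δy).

(2.4, -0.6)

The brown torus was at about (9.4, 7.4) and moved to about (11.8, 6.8).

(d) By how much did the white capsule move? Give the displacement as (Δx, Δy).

(-1.4, -2.3)

The white capsule started near (2.2, 4.9) and ended near (0.8, 2.6).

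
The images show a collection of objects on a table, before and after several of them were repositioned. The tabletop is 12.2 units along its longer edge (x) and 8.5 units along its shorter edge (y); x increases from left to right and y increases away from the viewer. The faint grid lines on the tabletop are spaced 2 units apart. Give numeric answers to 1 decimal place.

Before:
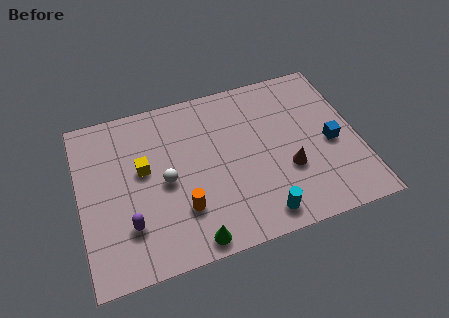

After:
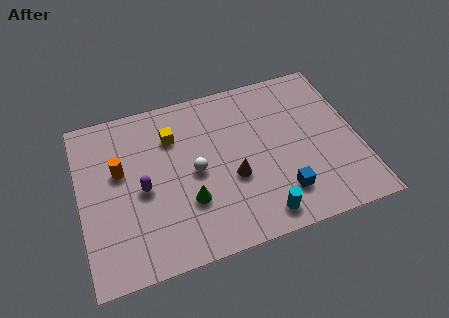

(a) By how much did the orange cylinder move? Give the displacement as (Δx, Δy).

(-2.5, 2.7)

From the two frames, the orange cylinder sits at roughly (4.3, 2.4) before and (1.8, 5.1) after.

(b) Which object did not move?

the cyan cylinder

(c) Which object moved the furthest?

the orange cylinder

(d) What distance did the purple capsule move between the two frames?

1.7

From (2.0, 2.3) to (2.7, 3.9), the purple capsule covered √(0.7² + 1.6²) ≈ 1.7 units.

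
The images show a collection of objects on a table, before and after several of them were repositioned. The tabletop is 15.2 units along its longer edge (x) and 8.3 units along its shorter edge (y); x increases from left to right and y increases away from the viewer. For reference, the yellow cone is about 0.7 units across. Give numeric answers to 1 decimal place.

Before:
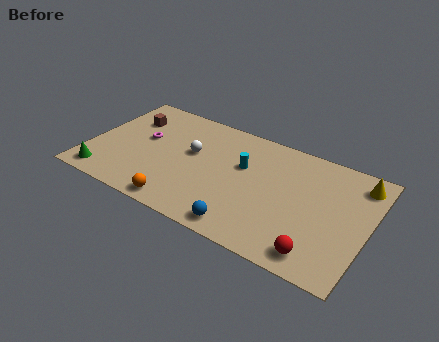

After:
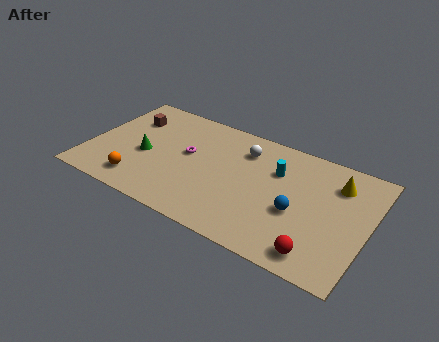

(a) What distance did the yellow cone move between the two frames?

1.3

The yellow cone moved from about (14.4, 6.9) to (13.3, 6.3), a distance of √(1.1² + 0.6²) ≈ 1.3.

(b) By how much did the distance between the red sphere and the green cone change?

-1.6

Before: roughly 11.7 units apart; after: 10.1. That's 1.6 units closer together.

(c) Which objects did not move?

the brown cube and the red sphere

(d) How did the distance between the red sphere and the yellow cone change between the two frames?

-0.8

They were about 5.9 units apart before and 5.1 after — 0.8 units closer together.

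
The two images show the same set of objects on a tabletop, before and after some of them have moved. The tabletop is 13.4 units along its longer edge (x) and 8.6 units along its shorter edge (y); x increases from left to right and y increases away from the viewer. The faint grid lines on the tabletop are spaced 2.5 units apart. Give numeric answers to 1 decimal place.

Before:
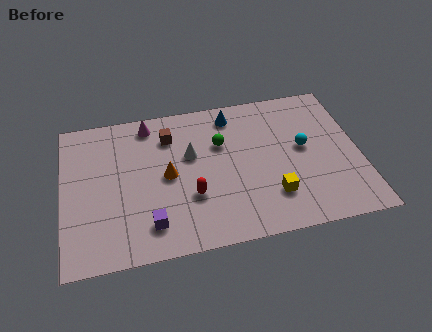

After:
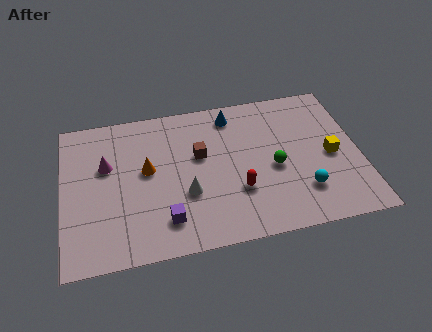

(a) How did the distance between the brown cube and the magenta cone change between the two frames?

+2.9

The distance was about 1.3 in the first image and 4.2 in the second, so they moved 2.9 units further apart.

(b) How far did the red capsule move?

2.1

The red capsule was near (5.7, 2.9) before and (7.8, 2.8) after, so it travelled √(2.1² + 0.1²) ≈ 2.1 units.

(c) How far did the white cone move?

2.2

The white cone was near (5.8, 5.3) before and (5.5, 3.1) after, so it travelled √(0.3² + 2.2²) ≈ 2.2 units.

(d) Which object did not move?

the blue cone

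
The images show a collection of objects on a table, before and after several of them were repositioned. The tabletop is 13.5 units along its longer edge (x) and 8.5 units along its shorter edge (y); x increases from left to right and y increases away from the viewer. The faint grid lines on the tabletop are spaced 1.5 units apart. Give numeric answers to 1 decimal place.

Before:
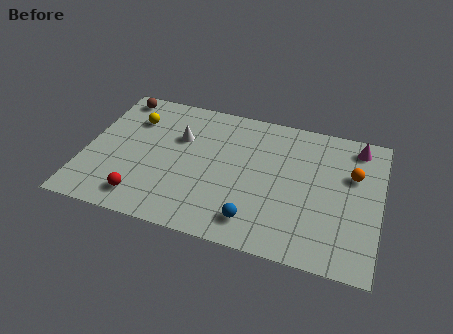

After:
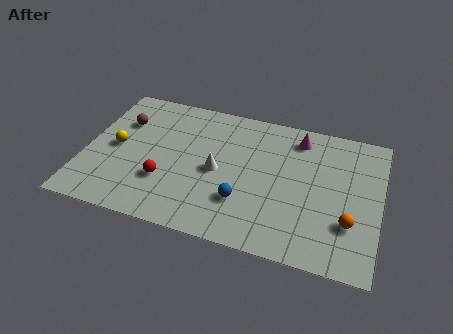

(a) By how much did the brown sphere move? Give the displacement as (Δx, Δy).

(0.4, -1.6)

The brown sphere started near (1.1, 7.5) and ended near (1.5, 5.9).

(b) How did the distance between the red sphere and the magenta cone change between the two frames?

-3.8

Before: roughly 11.1 units apart; after: 7.3. That's 3.8 units closer together.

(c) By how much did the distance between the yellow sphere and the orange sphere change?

+0.7

They were about 10.2 units apart before and 10.9 after — 0.7 units further apart.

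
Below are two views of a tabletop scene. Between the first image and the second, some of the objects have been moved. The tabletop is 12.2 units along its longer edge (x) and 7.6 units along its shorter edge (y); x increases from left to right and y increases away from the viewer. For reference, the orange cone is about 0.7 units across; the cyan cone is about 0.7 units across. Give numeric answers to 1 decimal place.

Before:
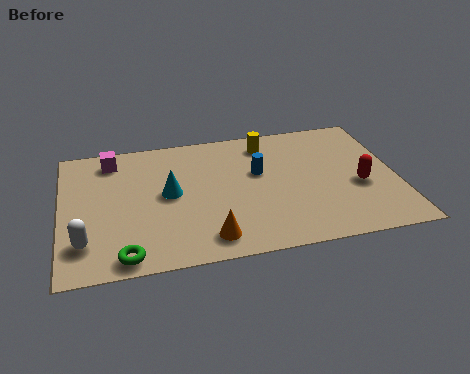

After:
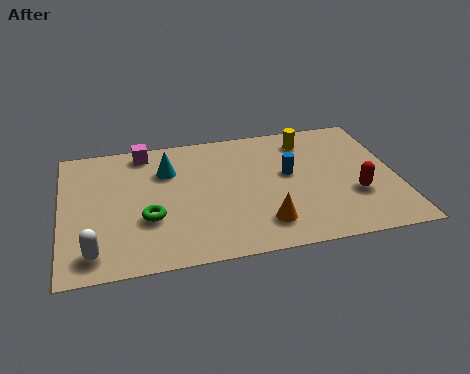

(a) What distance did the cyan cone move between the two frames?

1.4

The cyan cone was near (3.9, 4.0) before and (3.9, 5.4) after, so it travelled √(0.0² + 1.4²) ≈ 1.4 units.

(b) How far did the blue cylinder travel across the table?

1.1

The blue cylinder moved from about (7.2, 4.6) to (8.3, 4.3), a distance of √(1.1² + 0.3²) ≈ 1.1.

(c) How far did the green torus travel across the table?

2.1

The green torus moved from about (2.2, 0.8) to (3.1, 2.7), a distance of √(0.9² + 1.9²) ≈ 2.1.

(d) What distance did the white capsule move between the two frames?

0.7

The white capsule moved from about (0.8, 1.8) to (1.1, 1.2), a distance of √(0.3² + 0.6²) ≈ 0.7.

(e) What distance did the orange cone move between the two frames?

2.0

The orange cone was near (5.2, 1.2) before and (7.2, 1.6) after, so it travelled √(2.0² + 0.4²) ≈ 2.0 units.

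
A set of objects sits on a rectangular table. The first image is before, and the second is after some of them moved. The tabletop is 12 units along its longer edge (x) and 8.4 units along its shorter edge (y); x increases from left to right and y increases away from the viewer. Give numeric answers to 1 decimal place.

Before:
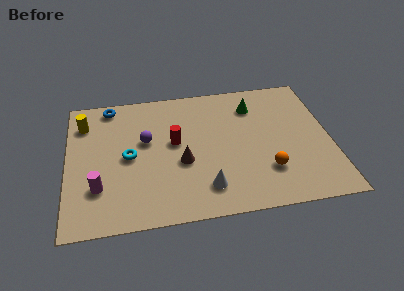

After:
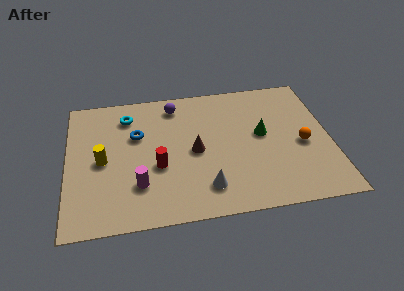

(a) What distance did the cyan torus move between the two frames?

2.6

The cyan torus moved from about (2.8, 4.1) to (2.8, 6.7), a distance of √(0.0² + 2.6²) ≈ 2.6.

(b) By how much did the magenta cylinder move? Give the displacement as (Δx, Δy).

(1.8, -0.1)

The magenta cylinder was at about (1.4, 2.4) and moved to about (3.2, 2.3).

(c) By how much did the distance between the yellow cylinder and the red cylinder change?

-1.9

They were about 4.5 units apart before and 2.6 after — 1.9 units closer together.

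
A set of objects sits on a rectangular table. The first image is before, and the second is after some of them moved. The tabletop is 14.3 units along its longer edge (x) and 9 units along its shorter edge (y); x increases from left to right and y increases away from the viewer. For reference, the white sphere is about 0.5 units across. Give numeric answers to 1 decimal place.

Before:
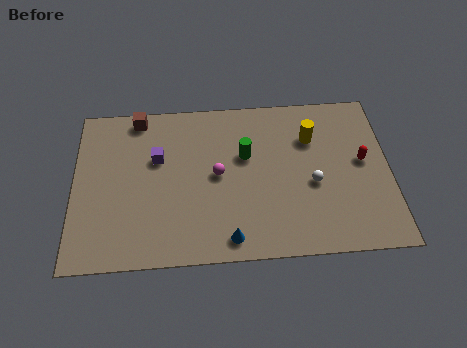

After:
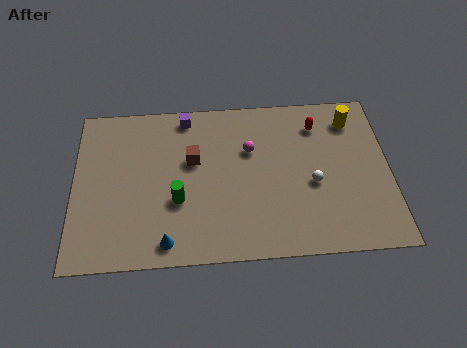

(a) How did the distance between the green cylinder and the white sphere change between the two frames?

+2.6

The distance was about 3.5 in the first image and 6.1 in the second, so they moved 2.6 units further apart.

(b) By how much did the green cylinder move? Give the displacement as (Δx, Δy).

(-3.1, -2.3)

The green cylinder started near (7.8, 5.6) and ended near (4.7, 3.3).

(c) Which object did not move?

the white sphere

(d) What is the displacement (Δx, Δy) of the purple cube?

(1.3, 2.3)

The purple cube was at about (3.8, 5.7) and moved to about (5.1, 8.0).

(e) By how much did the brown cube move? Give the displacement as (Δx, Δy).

(2.5, -2.6)

The brown cube started near (2.9, 8.1) and ended near (5.4, 5.5).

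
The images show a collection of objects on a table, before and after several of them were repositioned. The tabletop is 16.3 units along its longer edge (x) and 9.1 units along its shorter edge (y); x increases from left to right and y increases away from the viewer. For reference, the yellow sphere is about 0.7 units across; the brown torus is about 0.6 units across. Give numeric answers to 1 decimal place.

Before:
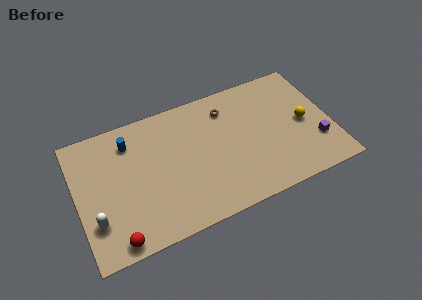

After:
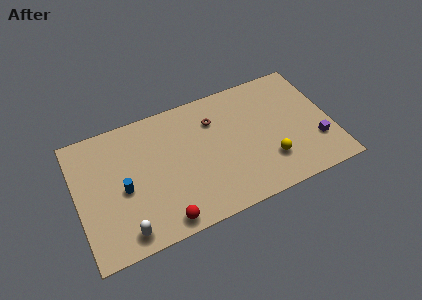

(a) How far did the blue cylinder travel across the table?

3.2

The blue cylinder moved from about (3.6, 7.2) to (2.9, 4.1), a distance of √(0.7² + 3.1²) ≈ 3.2.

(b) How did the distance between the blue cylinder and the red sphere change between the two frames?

-2.7

They were about 6.5 units apart before and 3.8 after — 2.7 units closer together.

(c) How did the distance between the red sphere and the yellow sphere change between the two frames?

-5.8

They were about 13.0 units apart before and 7.2 after — 5.8 units closer together.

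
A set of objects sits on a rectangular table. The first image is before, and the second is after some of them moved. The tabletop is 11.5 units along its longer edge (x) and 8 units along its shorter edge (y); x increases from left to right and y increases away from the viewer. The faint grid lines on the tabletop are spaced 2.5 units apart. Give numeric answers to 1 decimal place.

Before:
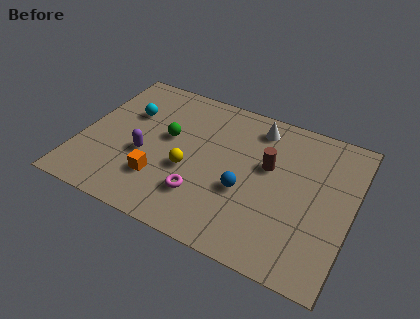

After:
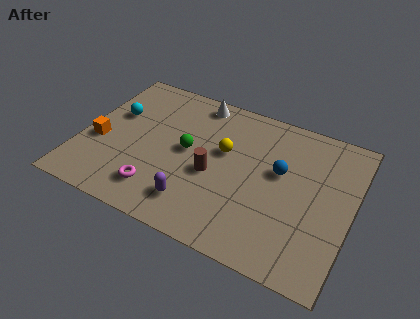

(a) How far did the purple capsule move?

2.9

The purple capsule was near (2.8, 3.2) before and (5.2, 1.6) after, so it travelled √(2.4² + 1.6²) ≈ 2.9 units.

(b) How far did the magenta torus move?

1.9

The magenta torus moved from about (5.4, 2.1) to (3.6, 1.6), a distance of √(1.8² + 0.5²) ≈ 1.9.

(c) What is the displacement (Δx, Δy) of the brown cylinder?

(-2.2, -1.4)

From the two frames, the brown cylinder sits at roughly (7.9, 4.8) before and (5.7, 3.4) after.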